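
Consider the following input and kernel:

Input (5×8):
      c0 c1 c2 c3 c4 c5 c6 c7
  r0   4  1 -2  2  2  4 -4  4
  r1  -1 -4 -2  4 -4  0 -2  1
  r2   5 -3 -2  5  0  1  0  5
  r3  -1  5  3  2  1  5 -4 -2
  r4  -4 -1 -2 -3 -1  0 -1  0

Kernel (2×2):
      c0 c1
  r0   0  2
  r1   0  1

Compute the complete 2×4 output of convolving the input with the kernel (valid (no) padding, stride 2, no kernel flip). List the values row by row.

Output[0,0]: The receptive field on the input at this output position is [4 1 / -1 -4]. Elementwise product with the kernel and sum: 1·2 + -4·1.

-2 8 8 9
-1 12 7 8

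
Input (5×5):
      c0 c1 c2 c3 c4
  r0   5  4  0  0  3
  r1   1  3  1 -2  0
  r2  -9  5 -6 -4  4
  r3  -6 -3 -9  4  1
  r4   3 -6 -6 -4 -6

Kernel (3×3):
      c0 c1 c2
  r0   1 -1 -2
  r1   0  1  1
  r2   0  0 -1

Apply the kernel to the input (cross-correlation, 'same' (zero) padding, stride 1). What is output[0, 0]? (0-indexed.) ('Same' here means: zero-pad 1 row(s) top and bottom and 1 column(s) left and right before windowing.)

6

The receptive field on the zero-padded input at this output position is [0 0 0 / 0 5 4 / 0 1 3]. Elementwise product with the kernel and sum: 0·1 + 0·-1 + 0·-2 + 5·1 + 4·1 + 3·-1.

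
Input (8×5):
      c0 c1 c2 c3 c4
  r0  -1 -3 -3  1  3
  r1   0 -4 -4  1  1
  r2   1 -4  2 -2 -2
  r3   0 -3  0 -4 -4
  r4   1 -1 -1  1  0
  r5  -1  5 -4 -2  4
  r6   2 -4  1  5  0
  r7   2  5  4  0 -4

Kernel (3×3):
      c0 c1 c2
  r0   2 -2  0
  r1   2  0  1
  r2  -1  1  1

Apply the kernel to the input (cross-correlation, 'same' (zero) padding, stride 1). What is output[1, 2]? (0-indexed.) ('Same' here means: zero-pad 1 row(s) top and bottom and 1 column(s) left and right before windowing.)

-3

The receptive field on the zero-padded input at this output position is [-3 -3 1 / -4 -4 1 / -4 2 -2]. Elementwise product with the kernel and sum: -3·2 + -3·-2 + -4·2 + 1·1 + -4·-1 + 2·1 + -2·1.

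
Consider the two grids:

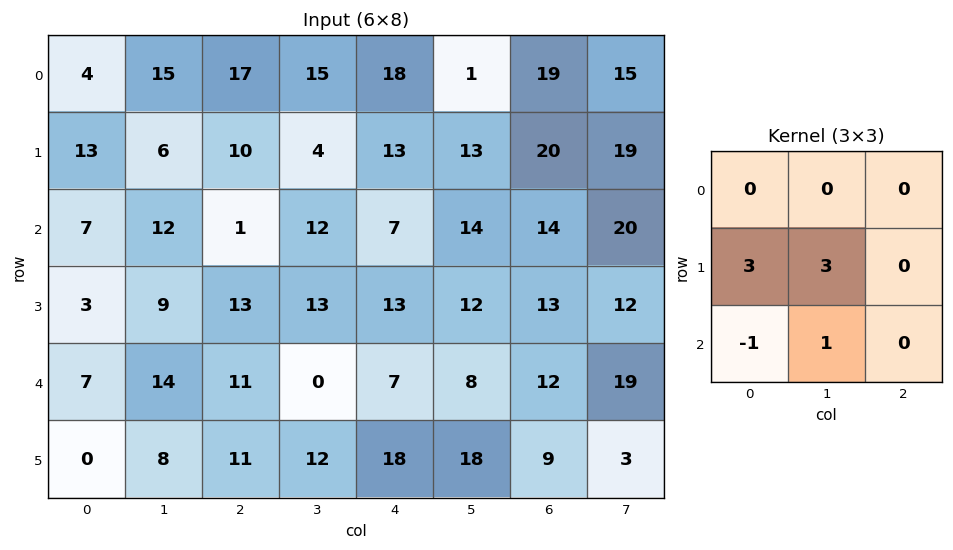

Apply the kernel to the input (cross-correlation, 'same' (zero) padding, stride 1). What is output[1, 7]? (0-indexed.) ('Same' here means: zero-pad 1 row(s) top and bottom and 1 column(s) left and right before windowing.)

123

The receptive field on the zero-padded input at this output position is [19 15 0 / 20 19 0 / 14 20 0]. Elementwise product with the kernel and sum: 20·3 + 19·3 + 14·-1 + 20·1.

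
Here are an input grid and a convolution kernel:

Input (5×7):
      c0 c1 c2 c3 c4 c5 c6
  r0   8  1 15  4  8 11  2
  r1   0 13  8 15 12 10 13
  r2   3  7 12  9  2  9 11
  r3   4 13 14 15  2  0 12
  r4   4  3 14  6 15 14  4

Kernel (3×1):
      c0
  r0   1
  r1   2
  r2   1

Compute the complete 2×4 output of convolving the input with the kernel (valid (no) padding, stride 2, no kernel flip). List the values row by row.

Output[0,0]: The receptive field on the input at this output position is [8 / 0 / 3]. Elementwise product with the kernel and sum: 8·1 + 0·2 + 3·1.

11 43 34 39
15 54 21 39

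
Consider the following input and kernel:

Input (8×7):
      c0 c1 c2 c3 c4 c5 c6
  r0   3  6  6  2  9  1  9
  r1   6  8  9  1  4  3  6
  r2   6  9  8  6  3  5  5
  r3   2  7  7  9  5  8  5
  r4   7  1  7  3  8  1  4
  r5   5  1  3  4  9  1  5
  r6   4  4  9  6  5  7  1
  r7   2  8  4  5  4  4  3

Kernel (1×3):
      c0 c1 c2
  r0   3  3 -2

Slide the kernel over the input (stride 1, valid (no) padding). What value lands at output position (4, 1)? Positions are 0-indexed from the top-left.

18

The receptive field on the input at this output position is [1 7 3]. Elementwise product with the kernel and sum: 1·3 + 7·3 + 3·-2.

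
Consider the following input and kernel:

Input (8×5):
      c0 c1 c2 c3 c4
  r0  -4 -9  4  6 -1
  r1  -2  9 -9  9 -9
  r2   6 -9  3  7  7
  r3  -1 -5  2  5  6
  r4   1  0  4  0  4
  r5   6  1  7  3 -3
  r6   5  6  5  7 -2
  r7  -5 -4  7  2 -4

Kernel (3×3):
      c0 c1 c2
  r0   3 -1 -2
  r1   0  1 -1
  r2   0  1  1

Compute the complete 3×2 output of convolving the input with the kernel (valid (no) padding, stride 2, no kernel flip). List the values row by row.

Output[0,0]: The receptive field on the input at this output position is [-4 -9 4 / -2 9 -9 / 6 -9 3]. Elementwise product with the kernel and sum: -4·3 + -9·-1 + 4·-2 + 9·1 + -9·-1 + -9·1 + 3·1.

1 40
18 -9
0 15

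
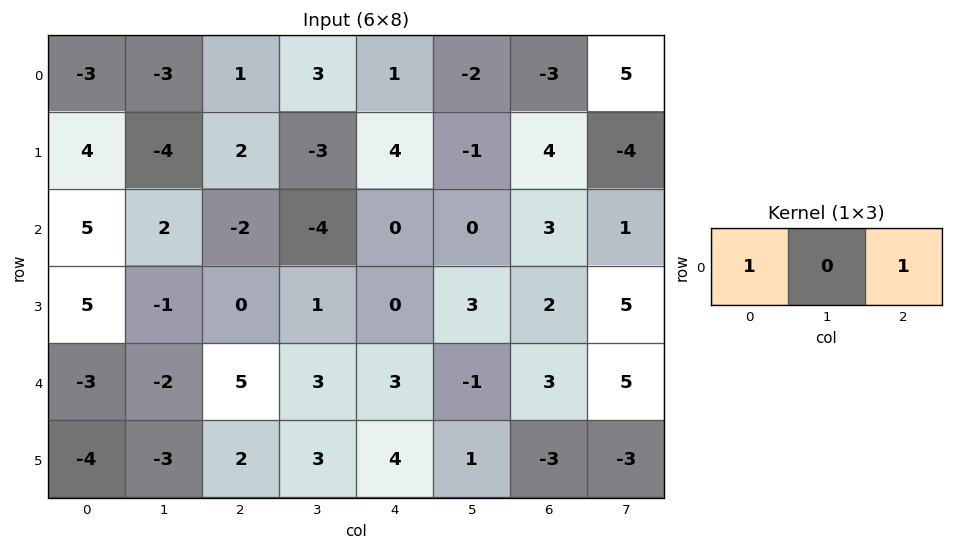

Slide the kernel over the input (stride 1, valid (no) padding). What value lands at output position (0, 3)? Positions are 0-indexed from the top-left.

1

The receptive field on the input at this output position is [3 1 -2]. Elementwise product with the kernel and sum: 3·1 + -2·1.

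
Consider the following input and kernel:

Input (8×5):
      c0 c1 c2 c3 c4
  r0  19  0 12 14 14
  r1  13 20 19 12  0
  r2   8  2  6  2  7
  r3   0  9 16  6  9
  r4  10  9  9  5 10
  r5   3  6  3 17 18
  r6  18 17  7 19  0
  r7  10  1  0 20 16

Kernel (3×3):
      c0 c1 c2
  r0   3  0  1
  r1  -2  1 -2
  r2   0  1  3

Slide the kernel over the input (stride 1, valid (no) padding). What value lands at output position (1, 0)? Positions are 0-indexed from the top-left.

The receptive field on the input at this output position is [13 20 19 / 8 2 6 / 0 9 16]. Elementwise product with the kernel and sum: 13·3 + 19·1 + 8·-2 + 2·1 + 6·-2 + 9·1 + 16·3.

89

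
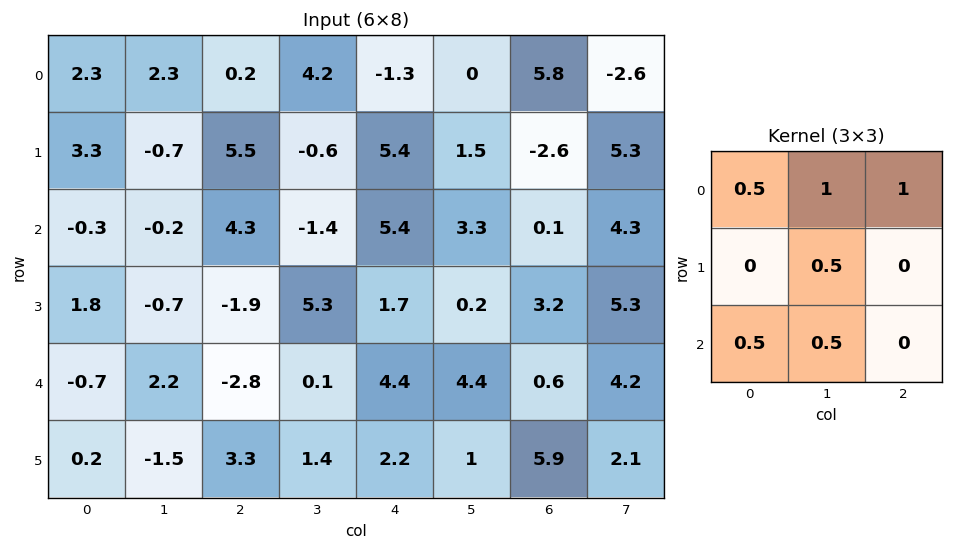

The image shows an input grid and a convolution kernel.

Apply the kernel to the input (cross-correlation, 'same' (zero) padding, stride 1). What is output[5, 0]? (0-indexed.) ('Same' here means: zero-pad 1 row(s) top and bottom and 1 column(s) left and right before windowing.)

1.6

The receptive field on the zero-padded input at this output position is [0 -0.7 2.2 / 0 0.2 -1.5 / 0 0 0]. Elementwise product with the kernel and sum: 0·0.5 + -0.7·1 + 2.2·1 + 0.2·0.5 + 0·0.5 + 0·0.5.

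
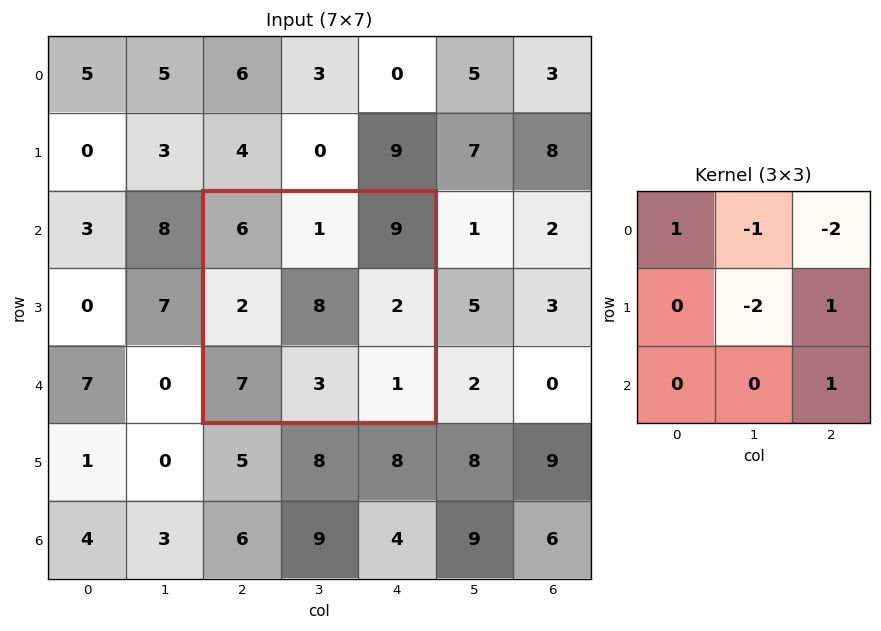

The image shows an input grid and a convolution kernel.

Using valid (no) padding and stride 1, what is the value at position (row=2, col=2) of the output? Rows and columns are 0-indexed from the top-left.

The receptive field on the input at this output position is [6 1 9 / 2 8 2 / 7 3 1]. Elementwise product with the kernel and sum: 6·1 + 1·-1 + 9·-2 + 8·-2 + 2·1 + 1·1.

-26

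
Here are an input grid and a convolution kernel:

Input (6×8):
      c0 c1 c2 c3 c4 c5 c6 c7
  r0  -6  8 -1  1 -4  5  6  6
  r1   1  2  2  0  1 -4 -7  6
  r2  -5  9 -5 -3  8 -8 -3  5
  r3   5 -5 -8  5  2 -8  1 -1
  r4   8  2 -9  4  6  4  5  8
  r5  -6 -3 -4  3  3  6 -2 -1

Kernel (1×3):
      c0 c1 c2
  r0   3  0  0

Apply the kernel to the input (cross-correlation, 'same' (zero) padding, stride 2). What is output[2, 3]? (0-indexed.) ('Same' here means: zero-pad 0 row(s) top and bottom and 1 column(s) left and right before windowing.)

12

The receptive field on the zero-padded input at this output position is [4 5 8]. Elementwise product with the kernel and sum: 4·3.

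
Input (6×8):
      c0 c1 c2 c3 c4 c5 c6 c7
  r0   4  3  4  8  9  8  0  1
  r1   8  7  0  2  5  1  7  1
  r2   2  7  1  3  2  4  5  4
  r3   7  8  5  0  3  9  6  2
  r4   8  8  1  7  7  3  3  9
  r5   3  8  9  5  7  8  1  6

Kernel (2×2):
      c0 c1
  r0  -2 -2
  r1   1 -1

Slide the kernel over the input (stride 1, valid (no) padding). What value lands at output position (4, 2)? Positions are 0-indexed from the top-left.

The receptive field on the input at this output position is [1 7 / 9 5]. Elementwise product with the kernel and sum: 1·-2 + 7·-2 + 9·1 + 5·-1.

-12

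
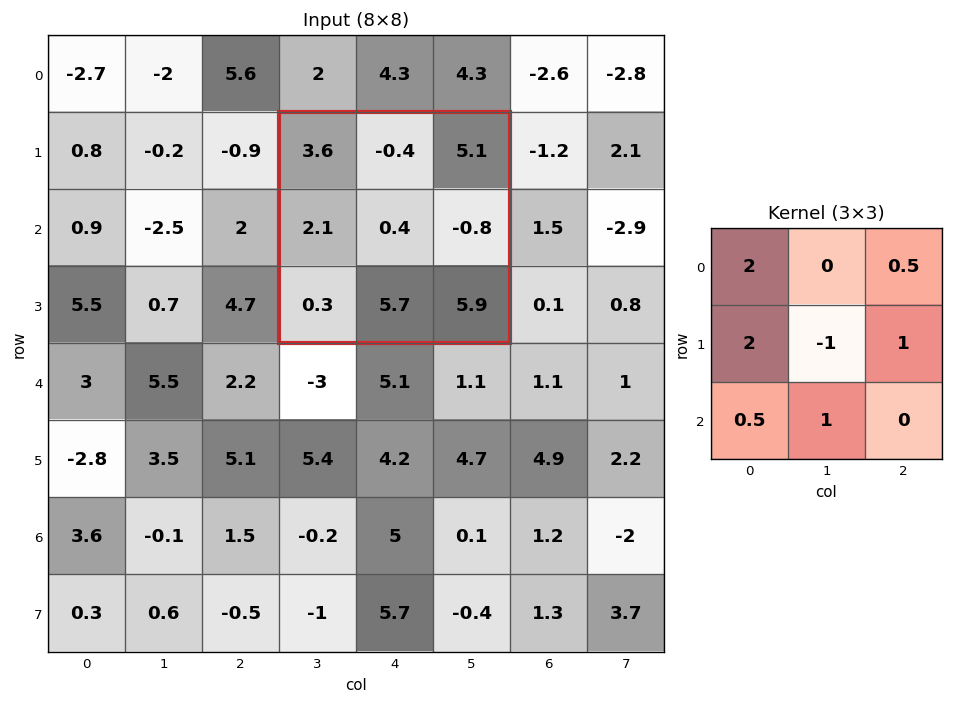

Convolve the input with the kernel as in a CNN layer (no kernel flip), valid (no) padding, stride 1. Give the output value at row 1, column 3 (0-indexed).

The receptive field on the input at this output position is [3.6 -0.4 5.1 / 2.1 0.4 -0.8 / 0.3 5.7 5.9]. Elementwise product with the kernel and sum: 3.6·2 + 5.1·0.5 + 2.1·2 + 0.4·-1 + -0.8·1 + 0.3·0.5 + 5.7·1.

18.6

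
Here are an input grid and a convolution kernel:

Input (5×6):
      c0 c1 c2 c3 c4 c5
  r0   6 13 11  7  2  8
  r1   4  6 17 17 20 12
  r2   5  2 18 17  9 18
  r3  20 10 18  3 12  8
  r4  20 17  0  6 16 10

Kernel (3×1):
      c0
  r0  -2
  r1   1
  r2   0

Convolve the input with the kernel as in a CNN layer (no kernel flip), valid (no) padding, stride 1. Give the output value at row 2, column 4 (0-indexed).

The receptive field on the input at this output position is [9 / 12 / 16]. Elementwise product with the kernel and sum: 9·-2 + 12·1.

-6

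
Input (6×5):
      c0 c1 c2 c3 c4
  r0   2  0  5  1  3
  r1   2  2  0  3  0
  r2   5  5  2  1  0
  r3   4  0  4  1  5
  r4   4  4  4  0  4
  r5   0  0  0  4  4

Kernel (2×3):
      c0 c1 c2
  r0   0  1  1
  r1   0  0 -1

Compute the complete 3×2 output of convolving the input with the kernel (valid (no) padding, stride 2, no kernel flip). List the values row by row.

Output[0,0]: The receptive field on the input at this output position is [2 0 5 / 2 2 0]. Elementwise product with the kernel and sum: 0·1 + 5·1 + 0·-1.
Output[0,1]: The receptive field on the input at this output position is [5 1 3 / 0 3 0]. Elementwise product with the kernel and sum: 1·1 + 3·1 + 0·-1.

5 4
3 -4
8 0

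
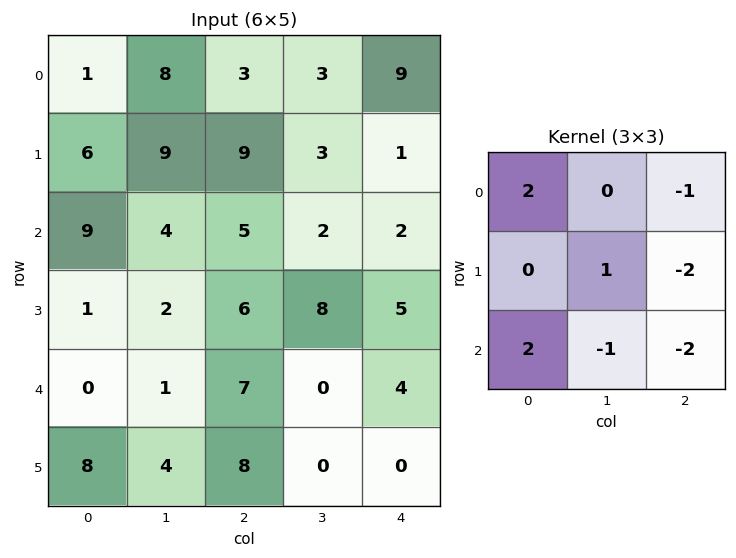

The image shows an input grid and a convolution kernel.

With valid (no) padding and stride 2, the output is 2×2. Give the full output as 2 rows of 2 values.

Output[0,0]: The receptive field on the input at this output position is [1 8 3 / 6 9 9 / 9 4 5]. Elementwise product with the kernel and sum: 1·2 + 3·-1 + 9·1 + 9·-2 + 9·2 + 4·-1 + 5·-2.
Output[0,1]: The receptive field on the input at this output position is [3 3 9 / 9 3 1 / 5 2 2]. Elementwise product with the kernel and sum: 3·2 + 9·-1 + 3·1 + 1·-2 + 5·2 + 2·-1 + 2·-2.

-6 2
-12 12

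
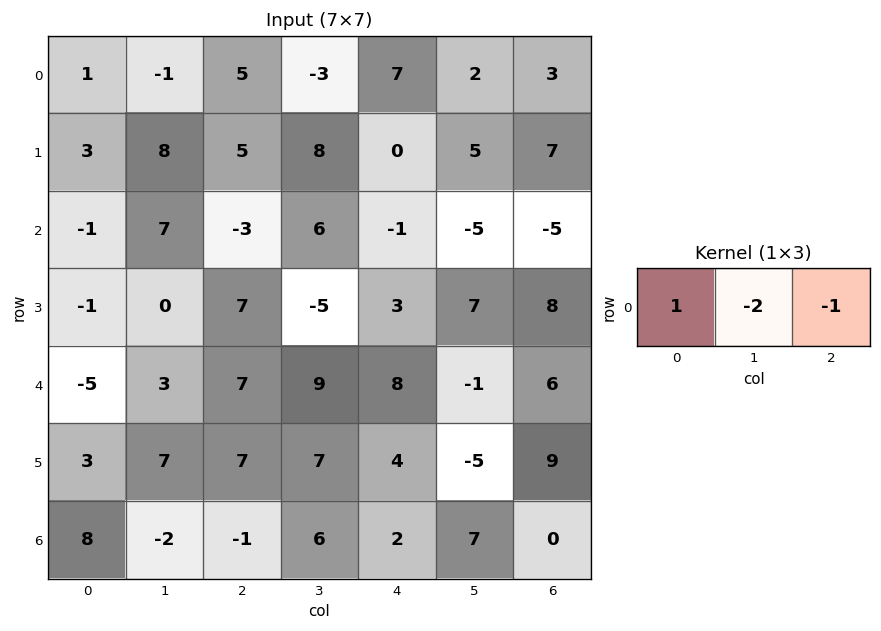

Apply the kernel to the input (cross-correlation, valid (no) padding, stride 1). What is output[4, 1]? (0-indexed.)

The receptive field on the input at this output position is [3 7 9]. Elementwise product with the kernel and sum: 3·1 + 7·-2 + 9·-1.

-20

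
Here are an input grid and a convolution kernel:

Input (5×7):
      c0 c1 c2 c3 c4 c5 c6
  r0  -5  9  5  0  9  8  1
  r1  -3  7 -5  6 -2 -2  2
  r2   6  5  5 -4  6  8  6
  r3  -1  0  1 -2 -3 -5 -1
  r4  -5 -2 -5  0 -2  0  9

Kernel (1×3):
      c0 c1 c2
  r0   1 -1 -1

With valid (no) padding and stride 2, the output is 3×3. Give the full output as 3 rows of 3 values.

-19 -4 0
-4 3 -8
2 -3 -11

Output[0,0]: The receptive field on the input at this output position is [-5 9 5]. Elementwise product with the kernel and sum: -5·1 + 9·-1 + 5·-1.
Output[0,1]: The receptive field on the input at this output position is [5 0 9]. Elementwise product with the kernel and sum: 5·1 + 0·-1 + 9·-1.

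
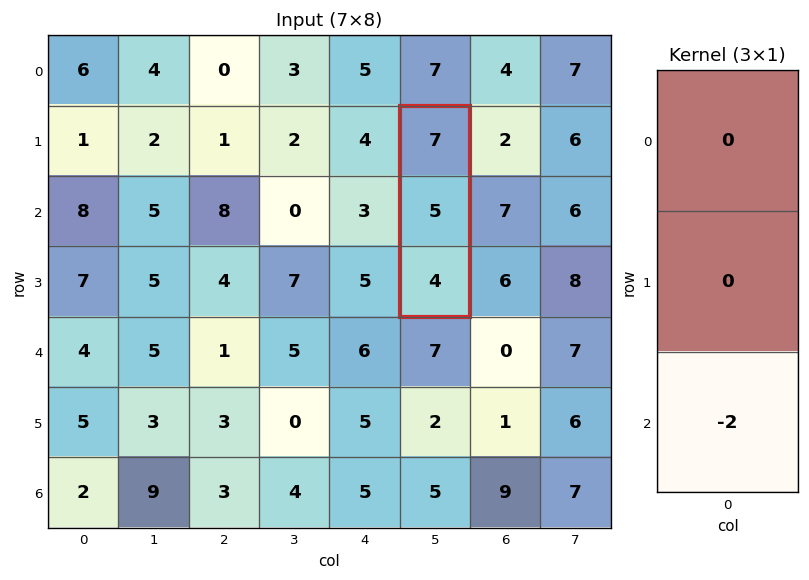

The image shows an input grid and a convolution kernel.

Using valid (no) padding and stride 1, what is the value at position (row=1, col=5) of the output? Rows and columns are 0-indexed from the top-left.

The receptive field on the input at this output position is [7 / 5 / 4]. Elementwise product with the kernel and sum: 4·-2.

-8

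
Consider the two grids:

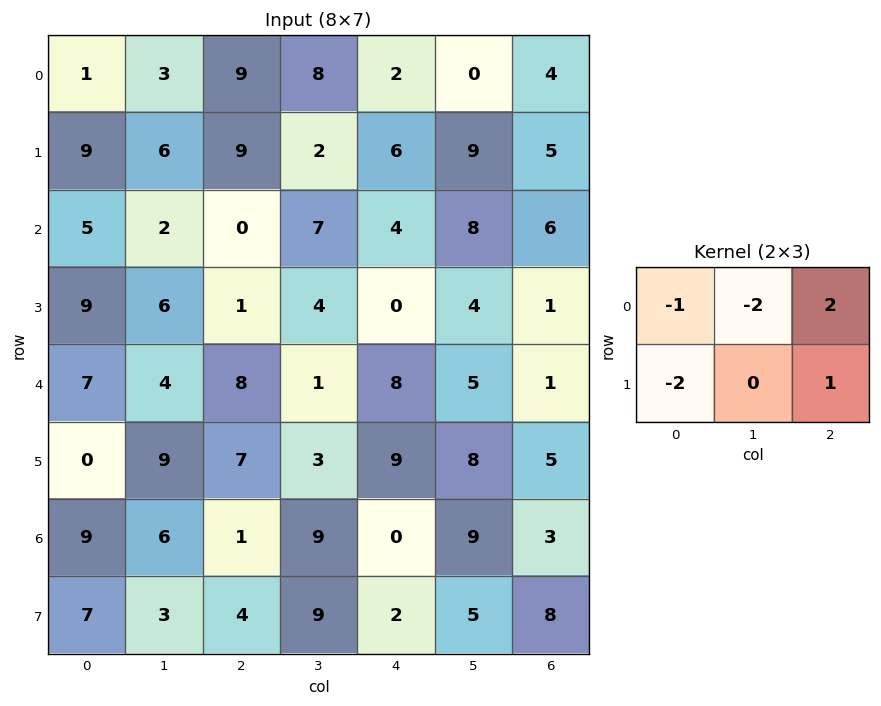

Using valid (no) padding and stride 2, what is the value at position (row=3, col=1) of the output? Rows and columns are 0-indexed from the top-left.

-25

The receptive field on the input at this output position is [1 9 0 / 4 9 2]. Elementwise product with the kernel and sum: 1·-1 + 9·-2 + 0·2 + 4·-2 + 2·1.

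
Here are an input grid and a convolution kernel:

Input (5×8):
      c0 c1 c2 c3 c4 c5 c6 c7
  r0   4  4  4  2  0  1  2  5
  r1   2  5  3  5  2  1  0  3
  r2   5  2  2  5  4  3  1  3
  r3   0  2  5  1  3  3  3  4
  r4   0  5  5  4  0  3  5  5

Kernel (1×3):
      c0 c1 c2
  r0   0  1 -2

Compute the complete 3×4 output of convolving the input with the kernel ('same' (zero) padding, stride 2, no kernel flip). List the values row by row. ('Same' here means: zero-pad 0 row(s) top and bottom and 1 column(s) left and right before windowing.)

-4 0 -2 -8
1 -8 -2 -5
-10 -3 -6 -5

Output[0,0]: The receptive field on the zero-padded input at this output position is [0 4 4]. Elementwise product with the kernel and sum: 4·1 + 4·-2.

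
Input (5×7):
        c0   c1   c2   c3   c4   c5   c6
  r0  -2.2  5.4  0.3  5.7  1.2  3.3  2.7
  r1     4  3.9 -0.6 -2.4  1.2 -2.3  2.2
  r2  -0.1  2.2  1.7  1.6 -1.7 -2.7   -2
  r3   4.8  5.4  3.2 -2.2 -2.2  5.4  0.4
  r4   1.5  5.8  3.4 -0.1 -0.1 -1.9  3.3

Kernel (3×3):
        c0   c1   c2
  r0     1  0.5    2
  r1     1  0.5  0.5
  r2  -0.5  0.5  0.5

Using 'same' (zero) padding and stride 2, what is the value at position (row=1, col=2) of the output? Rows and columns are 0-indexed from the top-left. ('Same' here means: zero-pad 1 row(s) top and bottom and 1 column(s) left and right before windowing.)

The receptive field on the zero-padded input at this output position is [-2.4 1.2 -2.3 / 1.6 -1.7 -2.7 / -2.2 -2.2 5.4]. Elementwise product with the kernel and sum: -2.4·1 + 1.2·0.5 + -2.3·2 + 1.6·1 + -1.7·0.5 + -2.7·0.5 + -2.2·-0.5 + -2.2·0.5 + 5.4·0.5.

-4.3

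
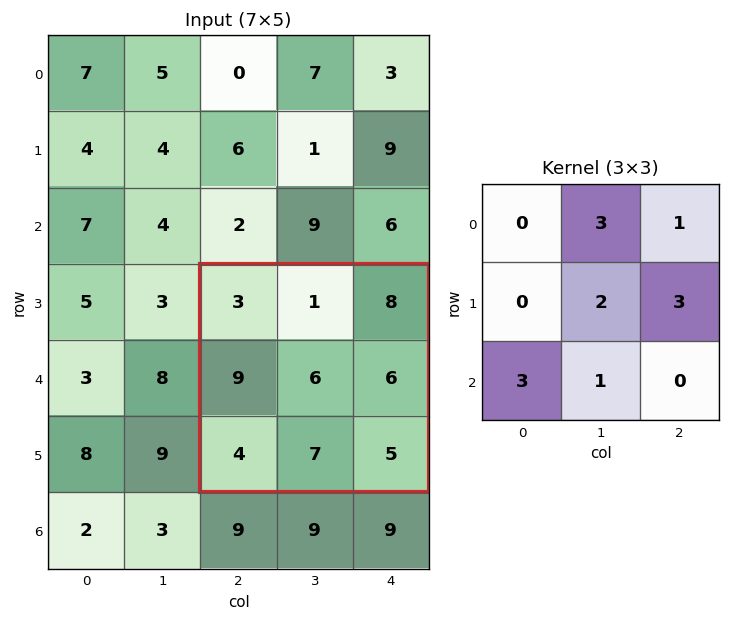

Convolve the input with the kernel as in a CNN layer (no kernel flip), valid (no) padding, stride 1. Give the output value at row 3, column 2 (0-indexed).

60

The receptive field on the input at this output position is [3 1 8 / 9 6 6 / 4 7 5]. Elementwise product with the kernel and sum: 1·3 + 8·1 + 6·2 + 6·3 + 4·3 + 7·1.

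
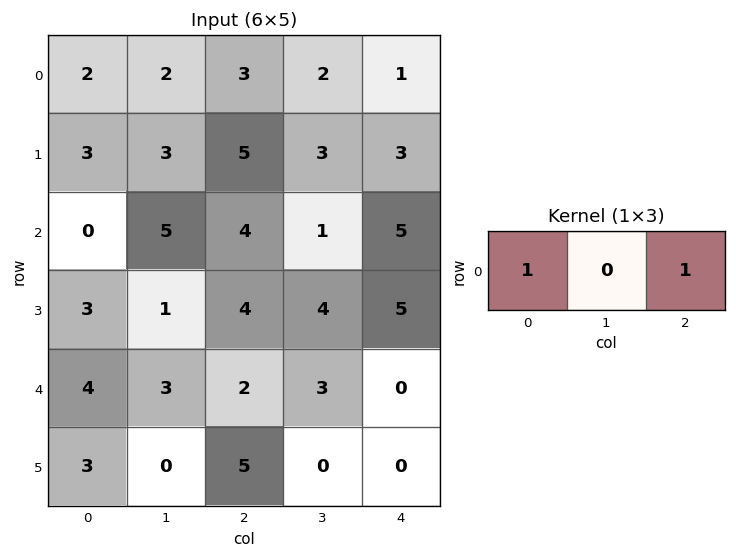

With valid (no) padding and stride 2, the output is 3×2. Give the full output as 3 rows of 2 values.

Output[0,0]: The receptive field on the input at this output position is [2 2 3]. Elementwise product with the kernel and sum: 2·1 + 3·1.

5 4
4 9
6 2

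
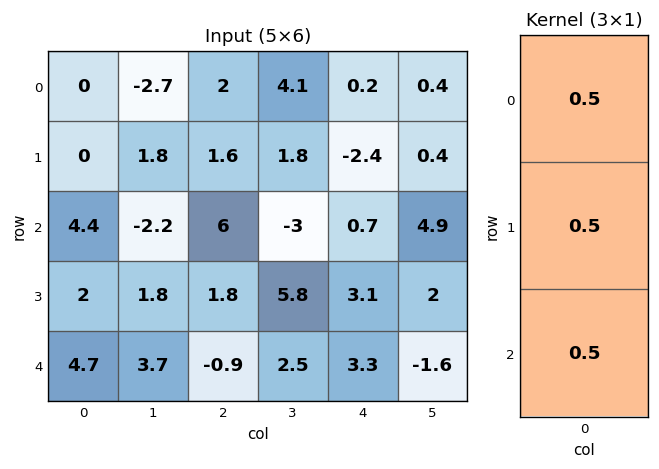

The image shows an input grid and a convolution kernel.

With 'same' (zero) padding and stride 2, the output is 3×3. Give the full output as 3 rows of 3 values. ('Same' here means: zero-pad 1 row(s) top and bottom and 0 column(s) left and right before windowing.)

0 1.8 -1.1
3.2 4.7 0.7
3.35 0.45 3.2

Output[0,0]: The receptive field on the zero-padded input at this output position is [0 / 0 / 0]. Elementwise product with the kernel and sum: 0·0.5 + 0·0.5 + 0·0.5.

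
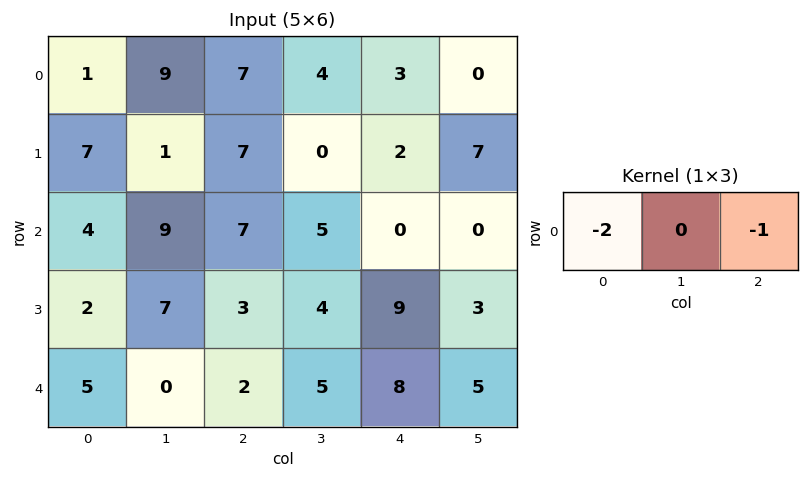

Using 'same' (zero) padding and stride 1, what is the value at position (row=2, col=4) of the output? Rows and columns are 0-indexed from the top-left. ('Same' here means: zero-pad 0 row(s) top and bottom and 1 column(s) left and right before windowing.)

The receptive field on the zero-padded input at this output position is [5 0 0]. Elementwise product with the kernel and sum: 5·-2 + 0·-1.

-10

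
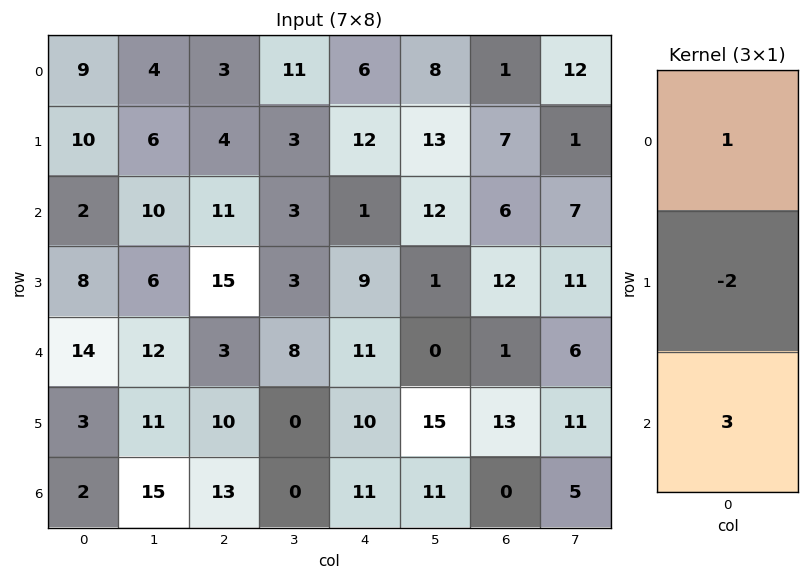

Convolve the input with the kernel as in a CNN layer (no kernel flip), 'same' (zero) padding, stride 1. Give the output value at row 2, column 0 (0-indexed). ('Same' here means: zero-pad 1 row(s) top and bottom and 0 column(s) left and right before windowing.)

30

The receptive field on the zero-padded input at this output position is [10 / 2 / 8]. Elementwise product with the kernel and sum: 10·1 + 2·-2 + 8·3.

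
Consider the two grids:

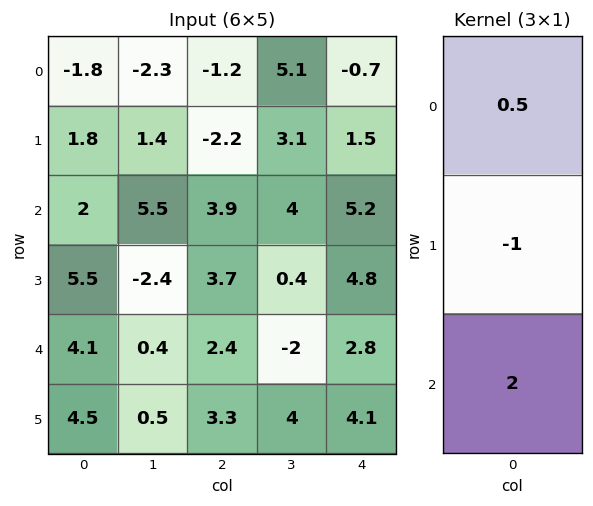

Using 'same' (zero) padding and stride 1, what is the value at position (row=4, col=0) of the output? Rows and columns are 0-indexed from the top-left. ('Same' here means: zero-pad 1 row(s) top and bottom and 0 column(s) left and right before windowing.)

7.65

The receptive field on the zero-padded input at this output position is [5.5 / 4.1 / 4.5]. Elementwise product with the kernel and sum: 5.5·0.5 + 4.1·-1 + 4.5·2.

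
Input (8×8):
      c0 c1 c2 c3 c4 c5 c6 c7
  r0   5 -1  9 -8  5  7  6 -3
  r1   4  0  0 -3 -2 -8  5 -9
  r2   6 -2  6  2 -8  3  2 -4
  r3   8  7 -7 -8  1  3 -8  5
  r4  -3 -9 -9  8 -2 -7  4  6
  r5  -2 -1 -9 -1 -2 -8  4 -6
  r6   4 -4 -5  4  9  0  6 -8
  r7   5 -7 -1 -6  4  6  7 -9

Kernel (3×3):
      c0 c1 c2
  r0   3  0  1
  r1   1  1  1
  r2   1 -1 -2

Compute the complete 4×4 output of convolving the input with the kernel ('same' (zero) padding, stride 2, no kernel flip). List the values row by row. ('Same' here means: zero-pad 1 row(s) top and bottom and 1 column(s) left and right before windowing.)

0 6 19 15
-18 33 -35 -31
-1 13 -5 17
8 -3 -20 -15

Output[0,0]: The receptive field on the zero-padded input at this output position is [0 0 0 / 0 5 -1 / 0 4 0]. Elementwise product with the kernel and sum: 0·3 + 0·1 + 0·1 + 5·1 + -1·1 + 0·1 + 4·-1 + 0·-2.
Output[0,1]: The receptive field on the zero-padded input at this output position is [0 0 0 / -1 9 -8 / 0 0 -3]. Elementwise product with the kernel and sum: 0·3 + 0·1 + -1·1 + 9·1 + -8·1 + 0·1 + 0·-1 + -3·-2.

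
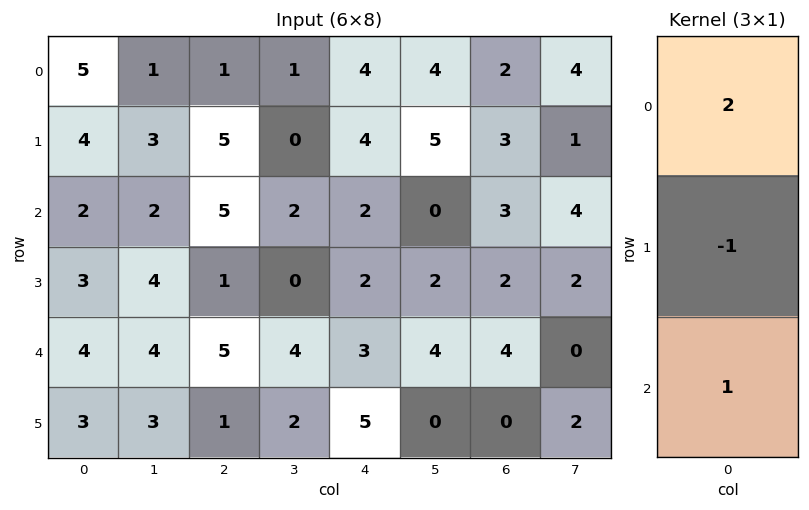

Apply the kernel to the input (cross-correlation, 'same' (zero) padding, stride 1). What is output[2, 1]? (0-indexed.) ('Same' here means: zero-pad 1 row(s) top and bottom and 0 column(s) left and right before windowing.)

8

The receptive field on the zero-padded input at this output position is [3 / 2 / 4]. Elementwise product with the kernel and sum: 3·2 + 2·-1 + 4·1.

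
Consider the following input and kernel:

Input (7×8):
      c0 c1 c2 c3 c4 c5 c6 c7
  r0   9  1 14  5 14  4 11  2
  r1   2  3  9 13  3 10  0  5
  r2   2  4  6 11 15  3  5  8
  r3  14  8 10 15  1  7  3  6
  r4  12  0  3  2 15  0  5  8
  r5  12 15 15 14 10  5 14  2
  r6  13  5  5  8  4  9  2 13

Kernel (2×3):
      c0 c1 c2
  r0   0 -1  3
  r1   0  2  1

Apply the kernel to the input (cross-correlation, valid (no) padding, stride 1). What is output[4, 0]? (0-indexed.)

The receptive field on the input at this output position is [12 0 3 / 12 15 15]. Elementwise product with the kernel and sum: 0·-1 + 3·3 + 15·2 + 15·1.

54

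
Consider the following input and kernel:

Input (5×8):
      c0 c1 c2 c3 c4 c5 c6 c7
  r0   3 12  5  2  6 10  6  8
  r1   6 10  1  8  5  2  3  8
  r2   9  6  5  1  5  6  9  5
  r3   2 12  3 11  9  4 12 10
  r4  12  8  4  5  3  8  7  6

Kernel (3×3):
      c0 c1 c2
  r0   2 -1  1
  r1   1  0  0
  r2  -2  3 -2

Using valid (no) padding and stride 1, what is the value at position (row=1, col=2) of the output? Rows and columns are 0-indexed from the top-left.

The receptive field on the input at this output position is [1 8 5 / 5 1 5 / 3 11 9]. Elementwise product with the kernel and sum: 1·2 + 8·-1 + 5·1 + 5·1 + 3·-2 + 11·3 + 9·-2.

13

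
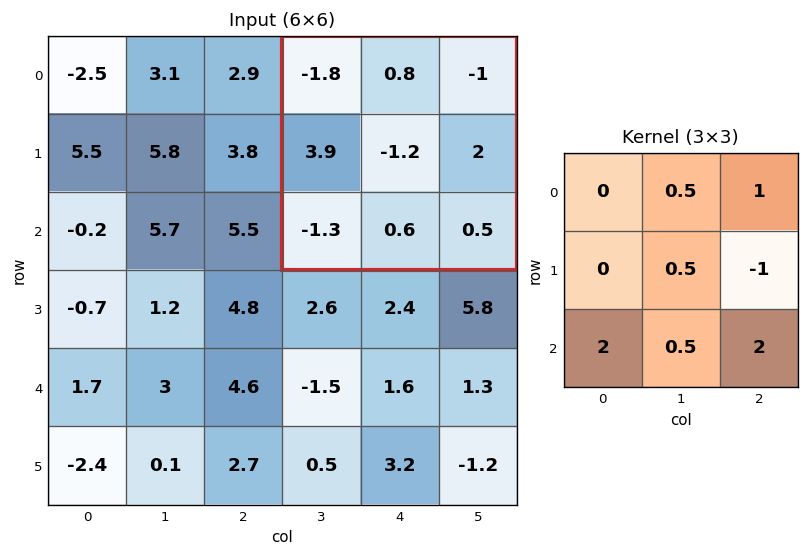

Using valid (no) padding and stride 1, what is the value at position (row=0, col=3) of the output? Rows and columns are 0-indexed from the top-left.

-4.5

The receptive field on the input at this output position is [-1.8 0.8 -1 / 3.9 -1.2 2 / -1.3 0.6 0.5]. Elementwise product with the kernel and sum: 0.8·0.5 + -1·1 + -1.2·0.5 + 2·-1 + -1.3·2 + 0.6·0.5 + 0.5·2.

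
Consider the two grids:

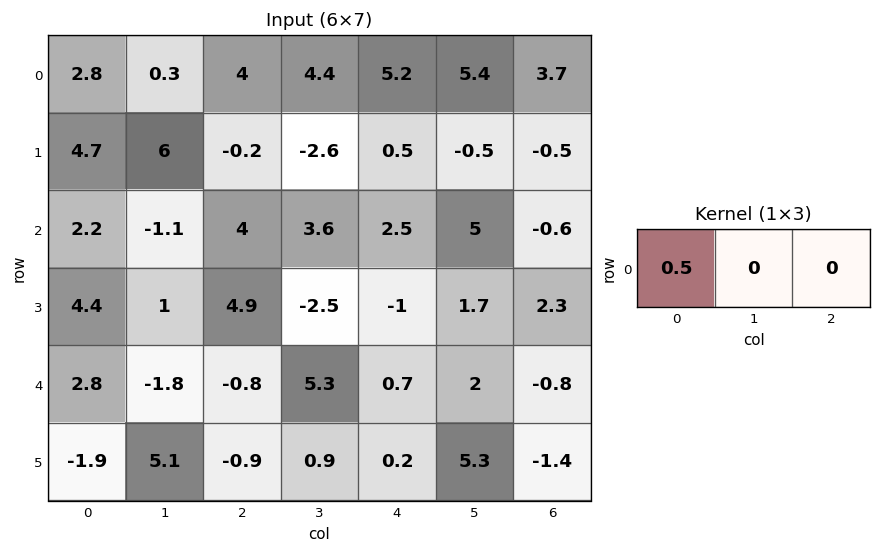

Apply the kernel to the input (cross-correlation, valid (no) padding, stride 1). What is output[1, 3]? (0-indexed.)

The receptive field on the input at this output position is [-2.6 0.5 -0.5]. Elementwise product with the kernel and sum: -2.6·0.5.

-1.3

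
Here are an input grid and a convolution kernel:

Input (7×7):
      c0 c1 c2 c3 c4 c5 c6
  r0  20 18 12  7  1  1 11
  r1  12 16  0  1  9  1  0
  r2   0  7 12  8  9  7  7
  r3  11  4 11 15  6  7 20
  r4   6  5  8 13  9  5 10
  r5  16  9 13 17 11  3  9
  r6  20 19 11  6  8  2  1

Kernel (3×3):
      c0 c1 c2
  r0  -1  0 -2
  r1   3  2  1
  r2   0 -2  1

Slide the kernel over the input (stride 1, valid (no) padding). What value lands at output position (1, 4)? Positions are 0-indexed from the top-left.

45

The receptive field on the input at this output position is [9 1 0 / 9 7 7 / 6 7 20]. Elementwise product with the kernel and sum: 9·-1 + 0·-2 + 9·3 + 7·2 + 7·1 + 7·-2 + 20·1.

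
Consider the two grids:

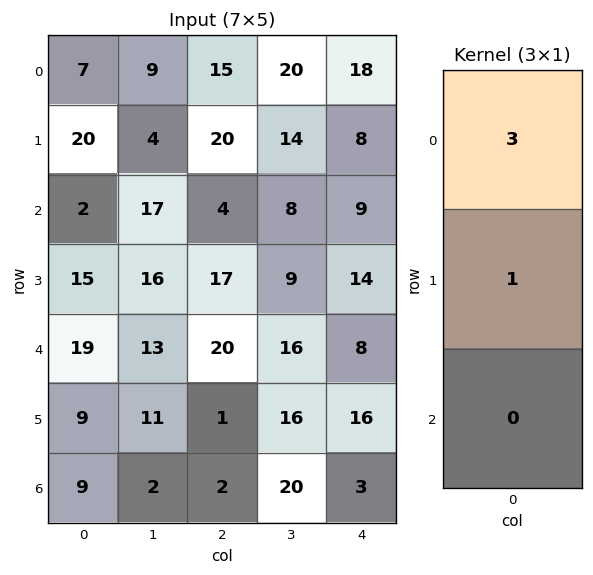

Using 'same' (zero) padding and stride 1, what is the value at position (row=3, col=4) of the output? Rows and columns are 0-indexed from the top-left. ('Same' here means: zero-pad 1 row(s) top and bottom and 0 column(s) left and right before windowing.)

The receptive field on the zero-padded input at this output position is [9 / 14 / 8]. Elementwise product with the kernel and sum: 9·3 + 14·1.

41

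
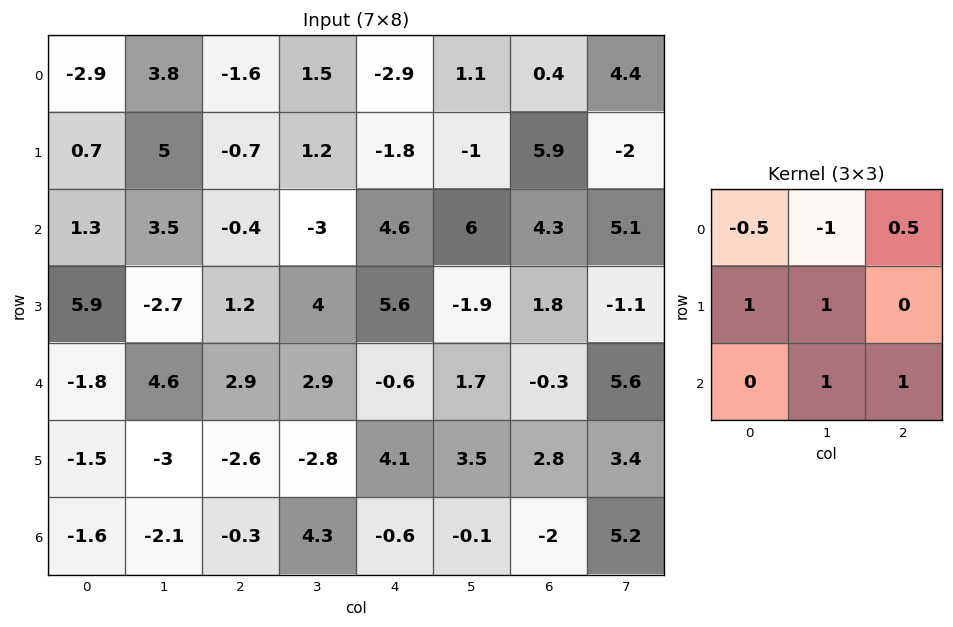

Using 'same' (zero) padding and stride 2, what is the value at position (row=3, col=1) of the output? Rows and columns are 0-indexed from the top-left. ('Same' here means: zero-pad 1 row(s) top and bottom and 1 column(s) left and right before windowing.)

0.3

The receptive field on the zero-padded input at this output position is [-3 -2.6 -2.8 / -2.1 -0.3 4.3 / 0 0 0]. Elementwise product with the kernel and sum: -3·-0.5 + -2.6·-1 + -2.8·0.5 + -2.1·1 + -0.3·1 + 0·1 + 0·1.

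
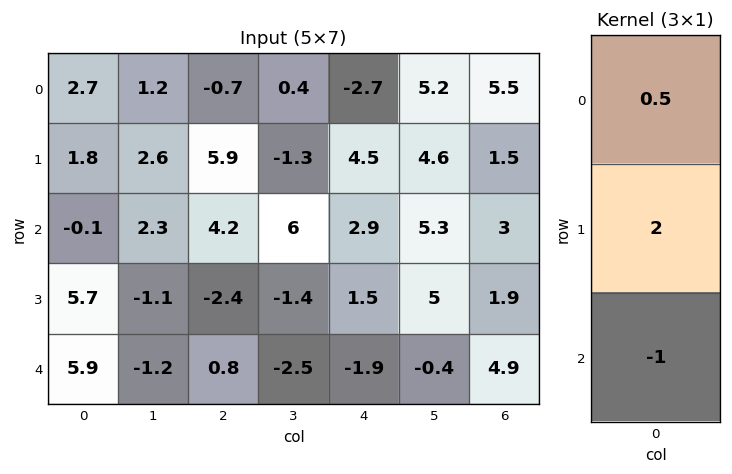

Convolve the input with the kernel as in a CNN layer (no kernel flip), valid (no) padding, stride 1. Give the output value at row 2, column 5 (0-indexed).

The receptive field on the input at this output position is [5.3 / 5 / -0.4]. Elementwise product with the kernel and sum: 5.3·0.5 + 5·2 + -0.4·-1.

13.05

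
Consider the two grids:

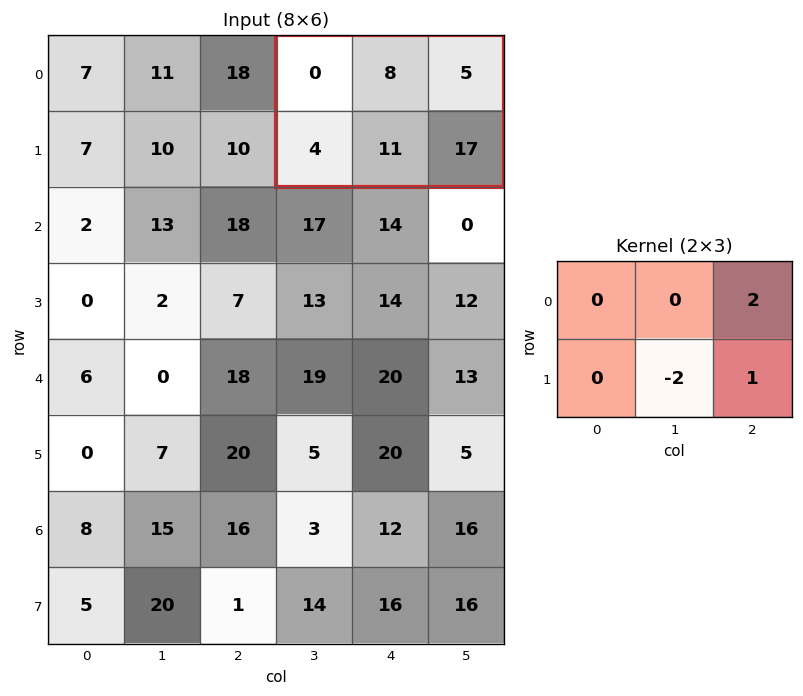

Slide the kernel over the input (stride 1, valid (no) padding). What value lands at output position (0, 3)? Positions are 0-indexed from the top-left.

5

The receptive field on the input at this output position is [0 8 5 / 4 11 17]. Elementwise product with the kernel and sum: 5·2 + 11·-2 + 17·1.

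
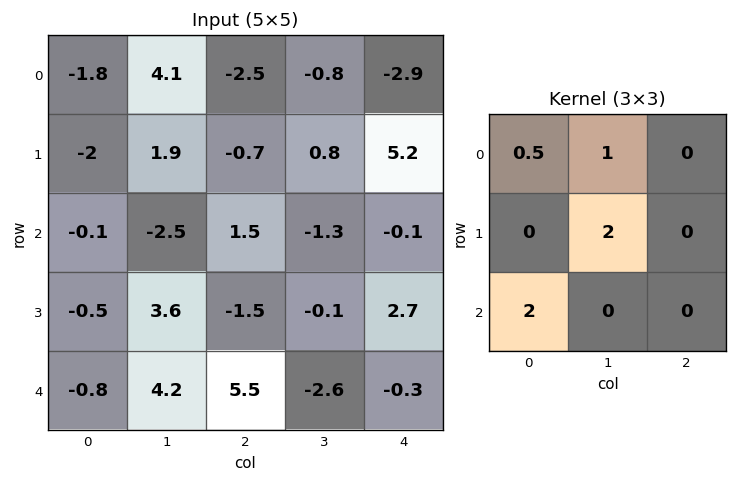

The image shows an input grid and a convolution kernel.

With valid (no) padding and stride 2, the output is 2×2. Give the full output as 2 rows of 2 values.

6.8 2.55
3.05 10.25

Output[0,0]: The receptive field on the input at this output position is [-1.8 4.1 -2.5 / -2 1.9 -0.7 / -0.1 -2.5 1.5]. Elementwise product with the kernel and sum: -1.8·0.5 + 4.1·1 + 1.9·2 + -0.1·2.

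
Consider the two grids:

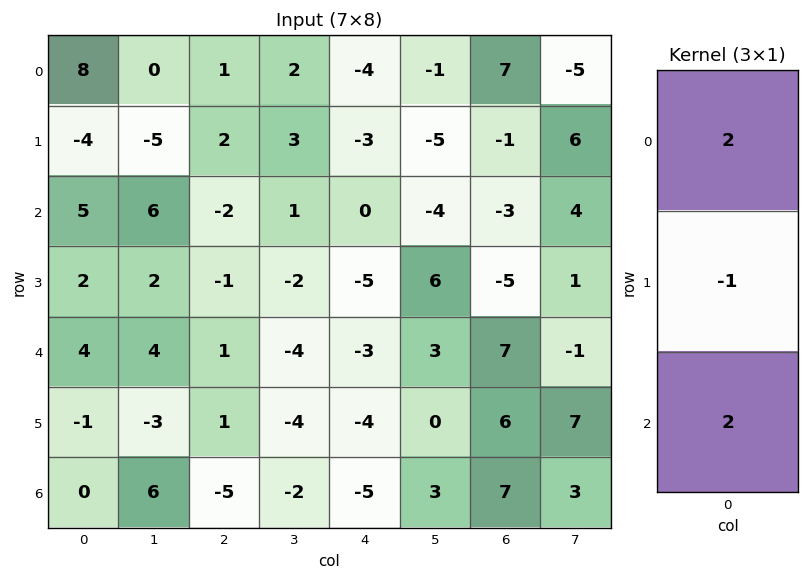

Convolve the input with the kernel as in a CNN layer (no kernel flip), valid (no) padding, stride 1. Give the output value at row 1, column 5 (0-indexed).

The receptive field on the input at this output position is [-5 / -4 / 6]. Elementwise product with the kernel and sum: -5·2 + -4·-1 + 6·2.

6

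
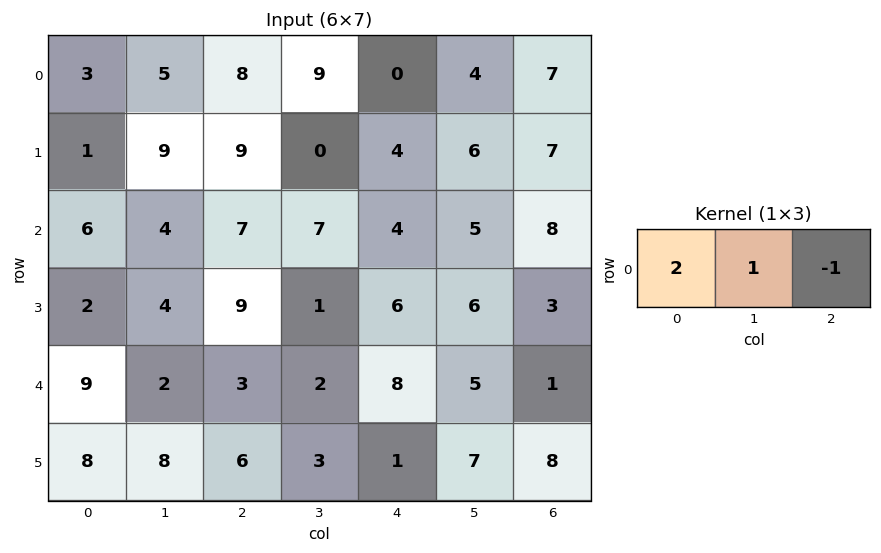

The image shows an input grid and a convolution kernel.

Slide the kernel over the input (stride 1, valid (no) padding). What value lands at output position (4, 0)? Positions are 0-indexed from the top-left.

The receptive field on the input at this output position is [9 2 3]. Elementwise product with the kernel and sum: 9·2 + 2·1 + 3·-1.

17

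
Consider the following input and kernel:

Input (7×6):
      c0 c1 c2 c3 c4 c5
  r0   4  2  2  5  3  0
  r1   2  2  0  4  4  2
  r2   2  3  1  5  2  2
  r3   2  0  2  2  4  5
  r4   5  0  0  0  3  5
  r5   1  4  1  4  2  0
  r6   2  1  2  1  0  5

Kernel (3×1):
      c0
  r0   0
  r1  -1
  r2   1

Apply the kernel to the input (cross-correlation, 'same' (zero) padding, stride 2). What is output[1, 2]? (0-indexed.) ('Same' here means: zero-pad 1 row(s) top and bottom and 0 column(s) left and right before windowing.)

The receptive field on the zero-padded input at this output position is [4 / 2 / 4]. Elementwise product with the kernel and sum: 2·-1 + 4·1.

2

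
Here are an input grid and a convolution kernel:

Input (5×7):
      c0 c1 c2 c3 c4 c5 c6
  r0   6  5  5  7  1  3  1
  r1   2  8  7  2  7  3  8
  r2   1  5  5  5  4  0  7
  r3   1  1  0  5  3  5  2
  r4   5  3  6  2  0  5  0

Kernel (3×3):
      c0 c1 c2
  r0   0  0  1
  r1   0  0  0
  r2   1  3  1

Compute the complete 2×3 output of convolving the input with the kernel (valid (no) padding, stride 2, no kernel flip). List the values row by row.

26 25 12
25 16 22

Output[0,0]: The receptive field on the input at this output position is [6 5 5 / 2 8 7 / 1 5 5]. Elementwise product with the kernel and sum: 5·1 + 1·1 + 5·3 + 5·1.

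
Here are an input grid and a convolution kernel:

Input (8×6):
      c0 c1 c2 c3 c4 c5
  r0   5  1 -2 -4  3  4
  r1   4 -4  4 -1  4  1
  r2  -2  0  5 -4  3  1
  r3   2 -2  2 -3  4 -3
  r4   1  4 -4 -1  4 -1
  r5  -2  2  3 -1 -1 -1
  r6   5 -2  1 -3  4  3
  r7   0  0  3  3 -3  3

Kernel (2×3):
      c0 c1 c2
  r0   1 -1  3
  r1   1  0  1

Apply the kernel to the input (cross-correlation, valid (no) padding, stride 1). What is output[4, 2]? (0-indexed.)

11

The receptive field on the input at this output position is [-4 -1 4 / 3 -1 -1]. Elementwise product with the kernel and sum: -4·1 + -1·-1 + 4·3 + 3·1 + -1·1.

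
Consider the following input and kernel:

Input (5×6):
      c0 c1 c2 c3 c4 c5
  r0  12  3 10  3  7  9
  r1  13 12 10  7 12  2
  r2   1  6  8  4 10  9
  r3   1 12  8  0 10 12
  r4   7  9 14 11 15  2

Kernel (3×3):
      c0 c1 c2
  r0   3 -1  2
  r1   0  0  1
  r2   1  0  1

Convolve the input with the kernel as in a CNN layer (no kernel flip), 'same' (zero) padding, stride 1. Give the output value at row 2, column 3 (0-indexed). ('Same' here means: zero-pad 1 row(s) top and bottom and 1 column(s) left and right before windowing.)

The receptive field on the zero-padded input at this output position is [10 7 12 / 8 4 10 / 8 0 10]. Elementwise product with the kernel and sum: 10·3 + 7·-1 + 12·2 + 10·1 + 8·1 + 10·1.

75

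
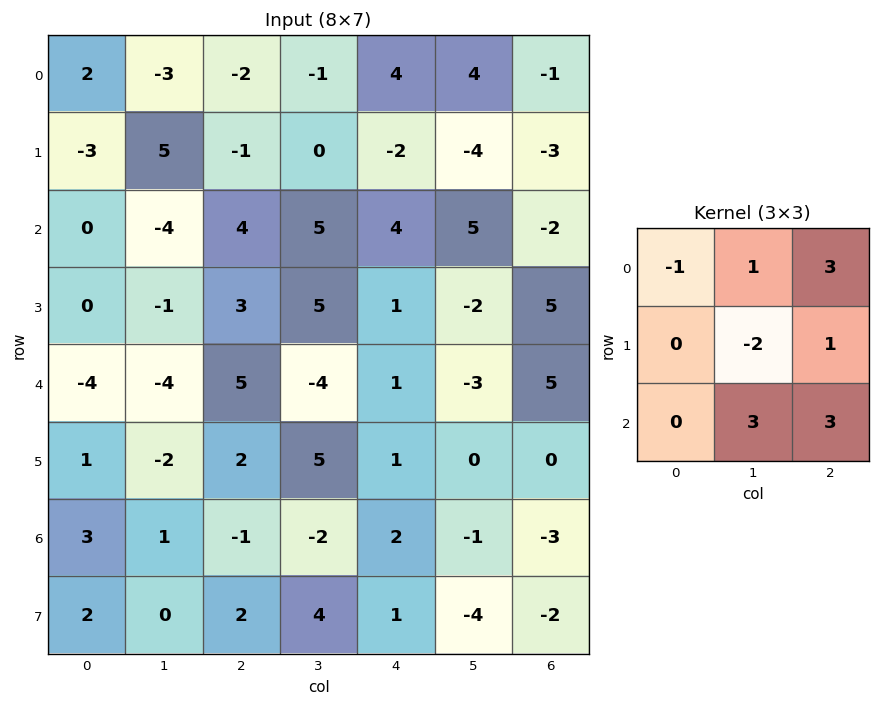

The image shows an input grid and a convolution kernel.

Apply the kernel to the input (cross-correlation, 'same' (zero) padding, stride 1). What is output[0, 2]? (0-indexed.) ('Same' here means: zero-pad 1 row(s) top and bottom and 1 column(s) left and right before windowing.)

The receptive field on the zero-padded input at this output position is [0 0 0 / -3 -2 -1 / 5 -1 0]. Elementwise product with the kernel and sum: 0·-1 + 0·1 + 0·3 + -2·-2 + -1·1 + -1·3 + 0·3.

0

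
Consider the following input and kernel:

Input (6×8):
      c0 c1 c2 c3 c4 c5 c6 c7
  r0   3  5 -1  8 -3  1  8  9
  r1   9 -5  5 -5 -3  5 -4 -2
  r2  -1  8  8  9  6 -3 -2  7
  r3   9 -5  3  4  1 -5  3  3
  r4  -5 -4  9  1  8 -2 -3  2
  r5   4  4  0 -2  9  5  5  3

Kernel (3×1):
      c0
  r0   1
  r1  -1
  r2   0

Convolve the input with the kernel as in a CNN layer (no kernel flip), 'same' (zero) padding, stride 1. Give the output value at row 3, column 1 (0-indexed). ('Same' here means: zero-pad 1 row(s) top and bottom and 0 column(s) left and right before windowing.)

The receptive field on the zero-padded input at this output position is [8 / -5 / -4]. Elementwise product with the kernel and sum: 8·1 + -5·-1.

13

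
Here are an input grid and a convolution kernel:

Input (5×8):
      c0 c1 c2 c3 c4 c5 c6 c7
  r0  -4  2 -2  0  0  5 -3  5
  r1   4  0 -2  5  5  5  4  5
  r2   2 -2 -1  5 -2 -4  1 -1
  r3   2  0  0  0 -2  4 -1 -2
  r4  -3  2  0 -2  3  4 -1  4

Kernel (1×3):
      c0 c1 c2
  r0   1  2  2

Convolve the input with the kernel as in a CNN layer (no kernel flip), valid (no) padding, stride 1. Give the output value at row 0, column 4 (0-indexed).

The receptive field on the input at this output position is [0 5 -3]. Elementwise product with the kernel and sum: 0·1 + 5·2 + -3·2.

4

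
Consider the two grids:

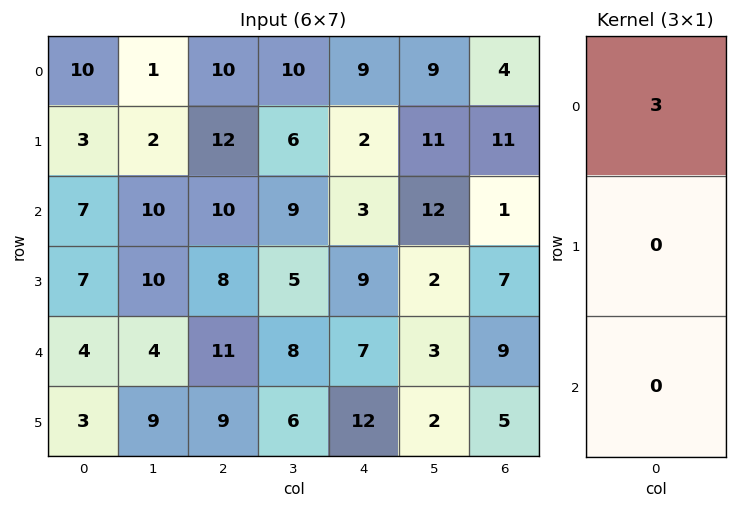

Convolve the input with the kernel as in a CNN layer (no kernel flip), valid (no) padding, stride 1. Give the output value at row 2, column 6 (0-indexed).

The receptive field on the input at this output position is [1 / 7 / 9]. Elementwise product with the kernel and sum: 1·3.

3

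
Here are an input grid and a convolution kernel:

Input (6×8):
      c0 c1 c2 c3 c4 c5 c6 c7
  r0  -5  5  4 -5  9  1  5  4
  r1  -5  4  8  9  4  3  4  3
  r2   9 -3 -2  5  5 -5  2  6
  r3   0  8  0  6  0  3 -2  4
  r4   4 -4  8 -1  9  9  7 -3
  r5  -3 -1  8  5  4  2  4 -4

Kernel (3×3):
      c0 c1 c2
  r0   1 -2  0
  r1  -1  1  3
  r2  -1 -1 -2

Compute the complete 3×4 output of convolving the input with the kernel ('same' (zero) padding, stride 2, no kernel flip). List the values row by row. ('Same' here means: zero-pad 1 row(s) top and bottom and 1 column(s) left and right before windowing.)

7 -46 -2 3
-6 -16 -26 11
-3 0 30 -2

Output[0,0]: The receptive field on the zero-padded input at this output position is [0 0 0 / 0 -5 5 / 0 -5 4]. Elementwise product with the kernel and sum: 0·1 + 0·-2 + 0·-1 + -5·1 + 5·3 + 0·-1 + -5·-1 + 4·-2.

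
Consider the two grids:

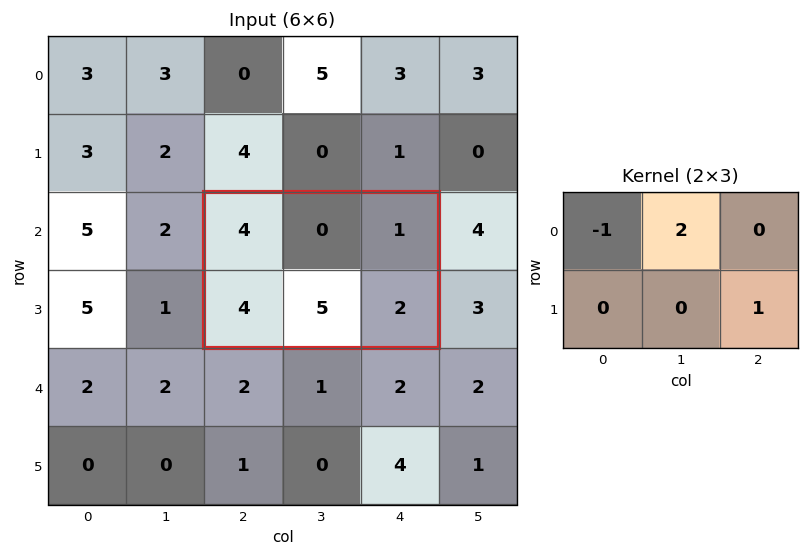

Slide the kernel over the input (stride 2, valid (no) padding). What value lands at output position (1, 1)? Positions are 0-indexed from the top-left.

The receptive field on the input at this output position is [4 0 1 / 4 5 2]. Elementwise product with the kernel and sum: 4·-1 + 0·2 + 2·1.

-2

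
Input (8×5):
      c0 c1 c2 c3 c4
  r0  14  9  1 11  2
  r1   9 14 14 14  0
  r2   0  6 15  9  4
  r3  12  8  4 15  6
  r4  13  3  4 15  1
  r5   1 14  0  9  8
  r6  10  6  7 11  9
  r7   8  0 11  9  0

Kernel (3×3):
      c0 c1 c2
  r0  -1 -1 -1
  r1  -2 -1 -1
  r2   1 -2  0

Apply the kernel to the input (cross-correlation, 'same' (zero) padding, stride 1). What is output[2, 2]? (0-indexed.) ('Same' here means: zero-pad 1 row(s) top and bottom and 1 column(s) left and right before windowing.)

The receptive field on the zero-padded input at this output position is [14 14 14 / 6 15 9 / 8 4 15]. Elementwise product with the kernel and sum: 14·-1 + 14·-1 + 14·-1 + 6·-2 + 15·-1 + 9·-1 + 8·1 + 4·-2.

-78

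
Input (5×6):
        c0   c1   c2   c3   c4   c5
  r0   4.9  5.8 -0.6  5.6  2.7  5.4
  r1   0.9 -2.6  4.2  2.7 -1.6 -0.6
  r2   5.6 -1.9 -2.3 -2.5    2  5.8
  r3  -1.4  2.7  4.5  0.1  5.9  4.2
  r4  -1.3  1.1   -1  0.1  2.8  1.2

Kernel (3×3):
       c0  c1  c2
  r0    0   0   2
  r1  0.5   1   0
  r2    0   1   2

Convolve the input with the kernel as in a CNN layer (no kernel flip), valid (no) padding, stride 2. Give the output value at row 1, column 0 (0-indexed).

The receptive field on the input at this output position is [5.6 -1.9 -2.3 / -1.4 2.7 4.5 / -1.3 1.1 -1]. Elementwise product with the kernel and sum: -2.3·2 + -1.4·0.5 + 2.7·1 + 1.1·1 + -1·2.

-3.5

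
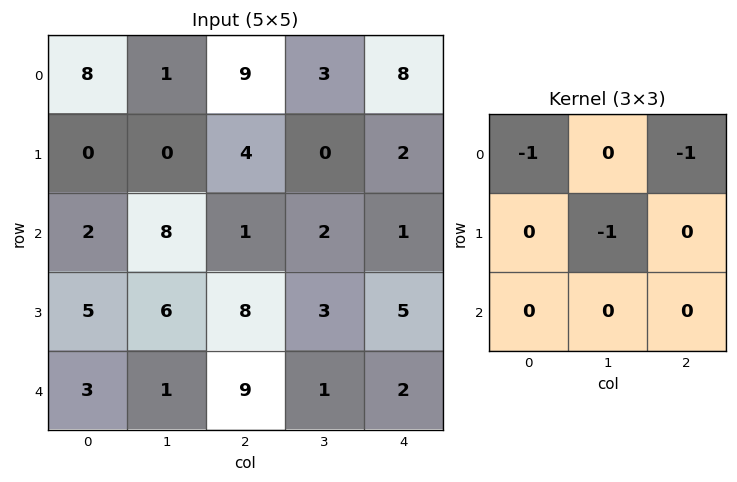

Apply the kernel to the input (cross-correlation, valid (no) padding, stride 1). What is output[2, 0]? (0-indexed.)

The receptive field on the input at this output position is [2 8 1 / 5 6 8 / 3 1 9]. Elementwise product with the kernel and sum: 2·-1 + 1·-1 + 6·-1.

-9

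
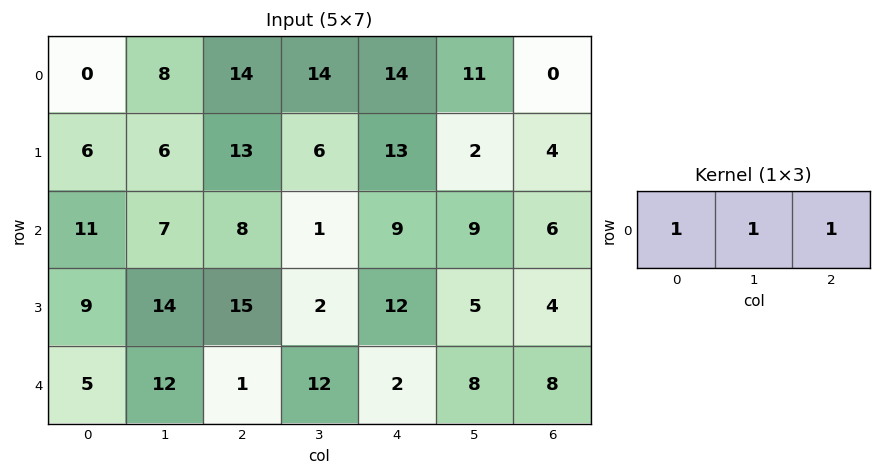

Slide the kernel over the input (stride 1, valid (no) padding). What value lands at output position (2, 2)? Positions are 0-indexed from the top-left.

The receptive field on the input at this output position is [8 1 9]. Elementwise product with the kernel and sum: 8·1 + 1·1 + 9·1.

18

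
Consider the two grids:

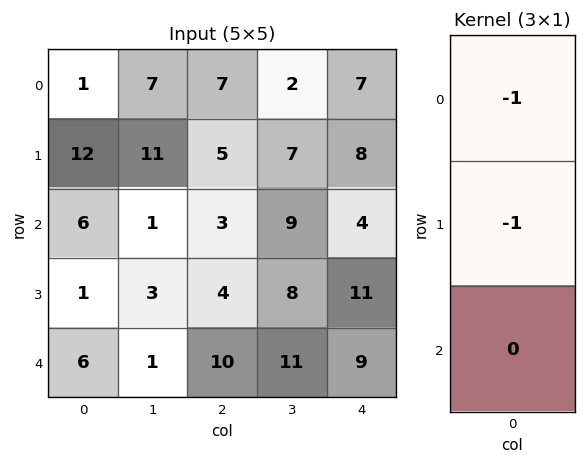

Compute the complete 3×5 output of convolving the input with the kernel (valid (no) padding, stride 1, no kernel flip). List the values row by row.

-13 -18 -12 -9 -15
-18 -12 -8 -16 -12
-7 -4 -7 -17 -15

Output[0,0]: The receptive field on the input at this output position is [1 / 12 / 6]. Elementwise product with the kernel and sum: 1·-1 + 12·-1.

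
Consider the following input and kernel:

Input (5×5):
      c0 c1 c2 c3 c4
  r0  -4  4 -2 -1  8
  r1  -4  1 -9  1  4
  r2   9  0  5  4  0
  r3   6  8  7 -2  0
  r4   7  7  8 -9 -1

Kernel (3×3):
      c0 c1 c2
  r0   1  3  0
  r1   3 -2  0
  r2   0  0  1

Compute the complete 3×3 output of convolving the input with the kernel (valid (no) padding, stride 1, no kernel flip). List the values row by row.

Output[0,0]: The receptive field on the input at this output position is [-4 4 -2 / -4 1 -9 / 9 0 5]. Elementwise product with the kernel and sum: -4·1 + 4·3 + -4·3 + 1·-2 + 5·1.

-1 23 -34
33 -38 1
19 16 41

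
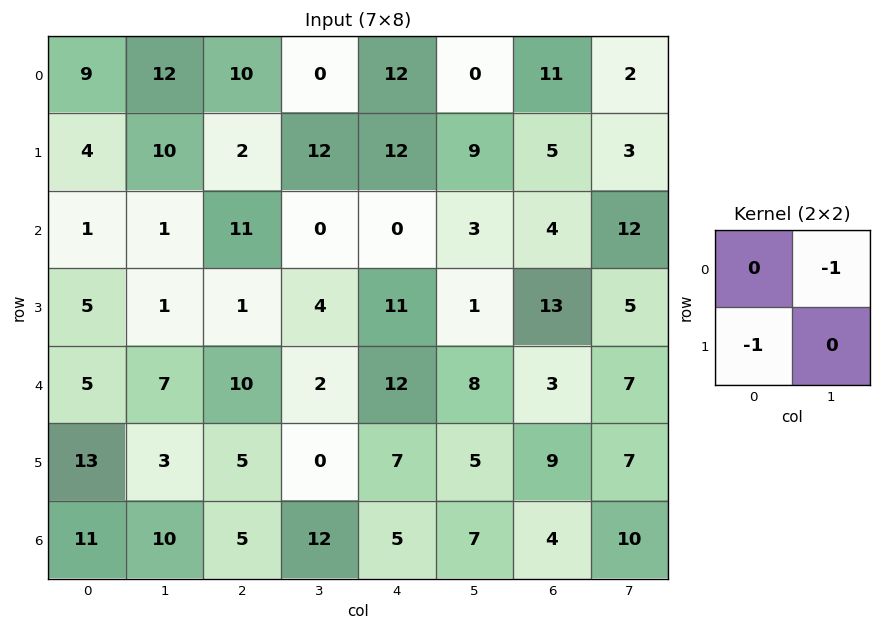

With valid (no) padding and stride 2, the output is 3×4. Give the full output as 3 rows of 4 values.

Output[0,0]: The receptive field on the input at this output position is [9 12 / 4 10]. Elementwise product with the kernel and sum: 12·-1 + 4·-1.

-16 -2 -12 -7
-6 -1 -14 -25
-20 -7 -15 -16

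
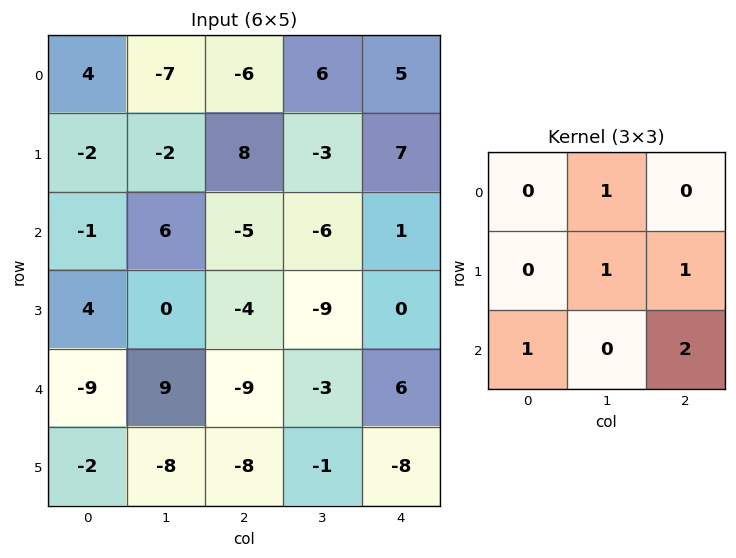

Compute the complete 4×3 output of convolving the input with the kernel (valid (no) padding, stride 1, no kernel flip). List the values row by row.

-12 -7 7
-5 -21 -12
-25 -15 -12
-18 -26 -30

Output[0,0]: The receptive field on the input at this output position is [4 -7 -6 / -2 -2 8 / -1 6 -5]. Elementwise product with the kernel and sum: -7·1 + -2·1 + 8·1 + -1·1 + -5·2.
Output[0,1]: The receptive field on the input at this output position is [-7 -6 6 / -2 8 -3 / 6 -5 -6]. Elementwise product with the kernel and sum: -6·1 + 8·1 + -3·1 + 6·1 + -6·2.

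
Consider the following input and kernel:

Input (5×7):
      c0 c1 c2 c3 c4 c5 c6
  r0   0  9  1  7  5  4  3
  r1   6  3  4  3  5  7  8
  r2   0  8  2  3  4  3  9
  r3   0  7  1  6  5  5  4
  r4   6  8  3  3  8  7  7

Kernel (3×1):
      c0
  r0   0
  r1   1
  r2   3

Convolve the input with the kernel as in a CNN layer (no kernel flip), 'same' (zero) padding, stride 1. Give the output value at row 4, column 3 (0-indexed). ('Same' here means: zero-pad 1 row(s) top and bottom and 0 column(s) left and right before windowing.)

The receptive field on the zero-padded input at this output position is [6 / 3 / 0]. Elementwise product with the kernel and sum: 3·1 + 0·3.

3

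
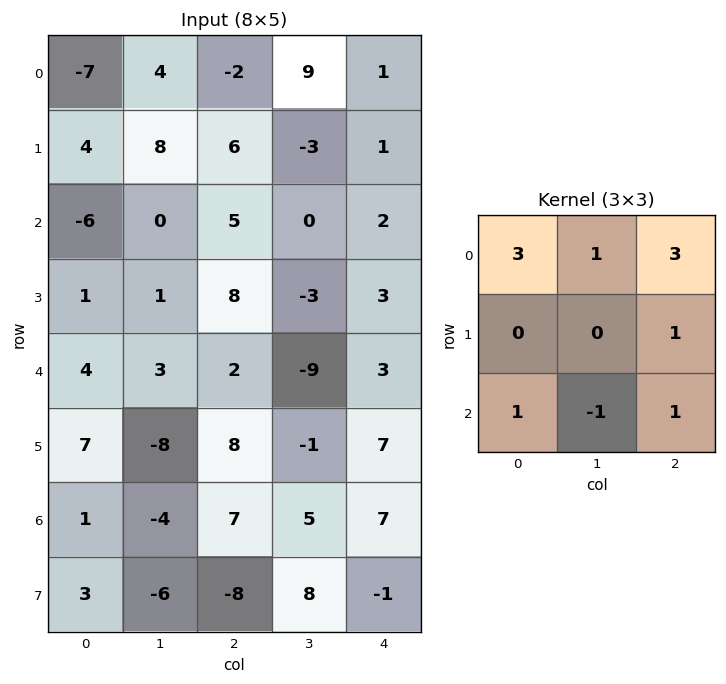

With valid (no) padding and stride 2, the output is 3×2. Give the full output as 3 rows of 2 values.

-18 14
8 38
41 22

Output[0,0]: The receptive field on the input at this output position is [-7 4 -2 / 4 8 6 / -6 0 5]. Elementwise product with the kernel and sum: -7·3 + 4·1 + -2·3 + 6·1 + -6·1 + 0·-1 + 5·1.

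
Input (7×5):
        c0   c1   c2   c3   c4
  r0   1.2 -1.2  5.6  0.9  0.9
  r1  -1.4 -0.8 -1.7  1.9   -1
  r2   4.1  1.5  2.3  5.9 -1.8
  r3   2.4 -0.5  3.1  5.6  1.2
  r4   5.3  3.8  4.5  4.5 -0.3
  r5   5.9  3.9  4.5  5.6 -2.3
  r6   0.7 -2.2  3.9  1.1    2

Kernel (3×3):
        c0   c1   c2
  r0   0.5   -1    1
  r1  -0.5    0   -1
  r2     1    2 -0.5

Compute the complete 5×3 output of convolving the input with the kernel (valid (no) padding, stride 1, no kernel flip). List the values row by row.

15.75 -3.65 19.65
-6.1 -0.55 10.6
9.2 9.55 4.35
9.1 5.95 12.05
-9.75 -0.6 2.6

Output[0,0]: The receptive field on the input at this output position is [1.2 -1.2 5.6 / -1.4 -0.8 -1.7 / 4.1 1.5 2.3]. Elementwise product with the kernel and sum: 1.2·0.5 + -1.2·-1 + 5.6·1 + -1.4·-0.5 + -1.7·-1 + 4.1·1 + 1.5·2 + 2.3·-0.5.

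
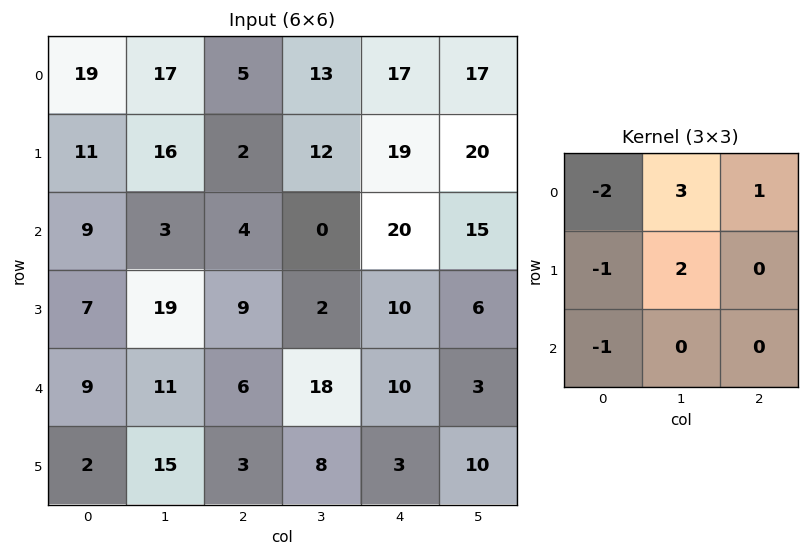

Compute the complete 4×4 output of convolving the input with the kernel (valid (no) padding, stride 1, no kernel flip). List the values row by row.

Output[0,0]: The receptive field on the input at this output position is [19 17 5 / 11 16 2 / 9 3 4]. Elementwise product with the kernel and sum: 19·-2 + 17·3 + 5·1 + 11·-1 + 16·2 + 9·-1.
Output[0,1]: The receptive field on the input at this output position is [17 5 13 / 16 2 12 / 3 4 0]. Elementwise product with the kernel and sum: 17·-2 + 5·3 + 13·1 + 16·-1 + 2·2 + 3·-1.

30 -21 64 68
18 -28 38 91
17 -6 1 75
63 -23 25 26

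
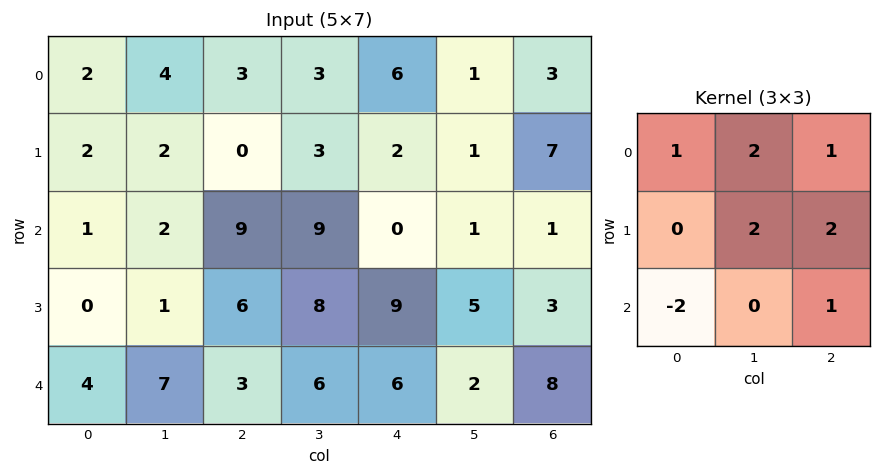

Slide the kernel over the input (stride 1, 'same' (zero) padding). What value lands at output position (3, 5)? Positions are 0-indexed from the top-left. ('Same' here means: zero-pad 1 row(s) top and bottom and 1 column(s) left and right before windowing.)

15

The receptive field on the zero-padded input at this output position is [0 1 1 / 9 5 3 / 6 2 8]. Elementwise product with the kernel and sum: 0·1 + 1·2 + 1·1 + 5·2 + 3·2 + 6·-2 + 8·1.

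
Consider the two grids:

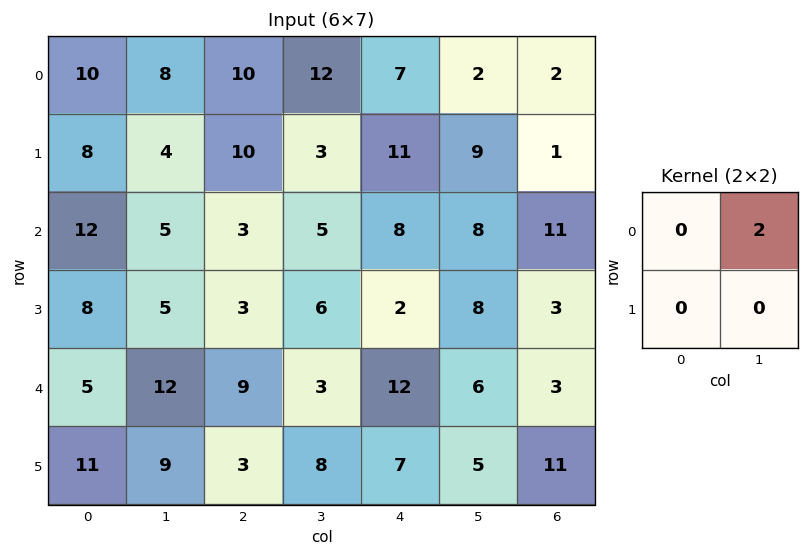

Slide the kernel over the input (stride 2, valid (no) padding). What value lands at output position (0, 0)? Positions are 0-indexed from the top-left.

The receptive field on the input at this output position is [10 8 / 8 4]. Elementwise product with the kernel and sum: 8·2.

16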